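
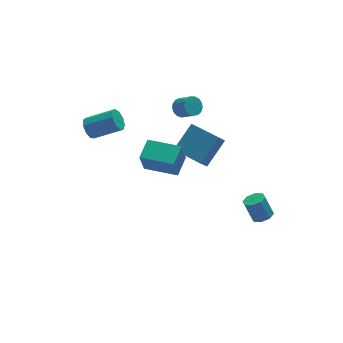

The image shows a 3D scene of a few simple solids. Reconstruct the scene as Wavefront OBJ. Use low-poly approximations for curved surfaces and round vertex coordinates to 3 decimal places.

v -4.267 3.245 2.032
v -3.882 3.655 1.65
v -2.467 3.085 2.467
v -2.853 2.675 2.848
v -4.015 3.877 2.037
v -2.601 3.306 2.853
v -4.267 3.803 2.421
v -2.852 3.233 3.237
v -4.519 3.468 2.623
v -3.104 2.898 3.439
v -4.653 3.029 2.549
v -3.238 2.459 3.365
v -4.606 2.691 2.232
v -3.192 2.121 3.049
v -4.402 2.612 1.822
v -2.987 2.042 2.639
v -4.134 2.83 1.51
v -2.719 2.259 2.327
v -3.928 3.242 1.442
v -2.514 2.671 2.259
v 2.582 -4.198 -0.627
v 3.146 -3.986 -0.53
v 2.801 -3.59 0.604
v 2.238 -3.802 0.507
v 2.867 -3.668 -0.726
v 2.522 -3.271 0.408
v 2.421 -3.66 -0.864
v 2.076 -3.264 0.27
v 2.07 -3.968 -0.864
v 1.725 -3.571 0.271
v 2.019 -4.41 -0.724
v 1.674 -4.014 0.41
v 2.298 -4.729 -0.528
v 1.953 -4.332 0.606
v 2.744 -4.736 -0.39
v 2.399 -4.34 0.744
v 3.095 -4.429 -0.391
v 2.75 -4.032 0.744
v 1.641 1.46 -1.521
v 1.182 1.203 -0.879
v 0.699 3.11 -1.533
v 0.24 2.852 -0.891
v 2.9 2.188 -0.329
v 2.441 1.93 0.313
v 1.958 3.837 -0.341
v 1.499 3.58 0.301
v -2.498 -0.496 1.504
v -2.833 -0.807 2.838
v -1.763 0.42 1.901
v -2.097 0.109 3.235
v -1.083 -1.669 1.585
v -1.417 -1.98 2.919
v -0.347 -0.753 1.982
v -0.682 -1.064 3.316
v 0.736 3.036 2.434
v 1.093 2.841 1.979
v 1.52 2.149 2.611
v 1.164 2.344 3.066
v 1.25 3.053 2.105
v 1.677 2.36 2.737
v 1.289 3.261 2.306
v 1.716 2.568 2.938
v 1.202 3.417 2.537
v 1.629 2.725 3.168
v 1.008 3.486 2.744
v 1.435 2.794 3.375
v 0.752 3.452 2.88
v 1.179 2.76 3.512
v 0.492 3.323 2.914
v 0.92 2.631 3.546
v 0.289 3.128 2.838
v 0.716 2.436 3.47
v 0.187 2.912 2.67
v 0.615 2.22 3.301
v 0.212 2.725 2.447
v 0.639 2.032 3.079
v 0.357 2.608 2.222
v 0.784 1.916 2.854
v 0.589 2.59 2.045
v 1.016 1.898 2.677
v 0.854 2.674 1.958
v 1.281 1.982 2.589
f 2 1 5
f 2 5 3
f 3 5 6
f 3 6 4
f 5 1 7
f 5 7 6
f 6 7 8
f 6 8 4
f 7 1 9
f 7 9 8
f 8 9 10
f 8 10 4
f 9 1 11
f 9 11 10
f 10 11 12
f 10 12 4
f 11 1 13
f 11 13 12
f 12 13 14
f 12 14 4
f 13 1 15
f 13 15 14
f 14 15 16
f 14 16 4
f 15 1 17
f 15 17 16
f 16 17 18
f 16 18 4
f 17 1 19
f 17 19 18
f 18 19 20
f 18 20 4
f 19 1 2
f 19 2 20
f 20 2 3
f 20 3 4
f 22 21 25
f 22 25 23
f 23 25 26
f 23 26 24
f 25 21 27
f 25 27 26
f 26 27 28
f 26 28 24
f 27 21 29
f 27 29 28
f 28 29 30
f 28 30 24
f 29 21 31
f 29 31 30
f 30 31 32
f 30 32 24
f 31 21 33
f 31 33 32
f 32 33 34
f 32 34 24
f 33 21 35
f 33 35 34
f 34 35 36
f 34 36 24
f 35 21 37
f 35 37 36
f 36 37 38
f 36 38 24
f 37 21 22
f 37 22 38
f 38 22 23
f 38 23 24
f 40 42 39
f 43 40 39
f 39 42 41
f 41 43 39
f 40 46 42
f 44 40 43
f 44 46 40
f 42 46 41
f 45 43 41
f 41 46 45
f 45 44 43
f 46 44 45
f 48 50 47
f 51 48 47
f 47 50 49
f 49 51 47
f 48 54 50
f 52 48 51
f 52 54 48
f 50 54 49
f 53 51 49
f 49 54 53
f 53 52 51
f 54 52 53
f 56 55 59
f 56 59 57
f 57 59 60
f 57 60 58
f 59 55 61
f 59 61 60
f 60 61 62
f 60 62 58
f 61 55 63
f 61 63 62
f 62 63 64
f 62 64 58
f 63 55 65
f 63 65 64
f 64 65 66
f 64 66 58
f 65 55 67
f 65 67 66
f 66 67 68
f 66 68 58
f 67 55 69
f 67 69 68
f 68 69 70
f 68 70 58
f 69 55 71
f 69 71 70
f 70 71 72
f 70 72 58
f 71 55 73
f 71 73 72
f 72 73 74
f 72 74 58
f 73 55 75
f 73 75 74
f 74 75 76
f 74 76 58
f 75 55 77
f 75 77 76
f 76 77 78
f 76 78 58
f 77 55 79
f 77 79 78
f 78 79 80
f 78 80 58
f 79 55 81
f 79 81 80
f 80 81 82
f 80 82 58
f 81 55 56
f 81 56 82
f 82 56 57
f 82 57 58



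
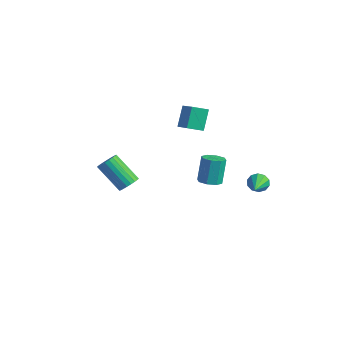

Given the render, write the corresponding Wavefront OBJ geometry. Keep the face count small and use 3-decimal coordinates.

v -4.192 2.953 -0.825
v -4.617 3.692 0.324
v -3.694 3.715 -1.13
v -4.119 4.453 0.018
v -2.781 2.387 0.062
v -3.206 3.125 1.21
v -2.283 3.148 -0.244
v -2.708 3.887 0.905
v 1.504 3.658 -2.617
v 1.933 3.793 -3.044
v 2.636 2.322 -1.903
v 1.999 4.012 -2.737
v 1.875 4.096 -2.384
v 1.61 4.013 -2.12
v 1.305 3.794 -2.046
v 1.076 3.523 -2.19
v 1.01 3.303 -2.497
v 1.133 3.219 -2.85
v 1.398 3.302 -3.114
v 1.704 3.521 -3.188
v -0.704 -3.36 -0.538
v -0.272 -3.571 -0.147
v -1.604 -3.93 1.13
v -2.036 -3.72 0.738
v -0.281 -3.32 -0.086
v -1.614 -3.68 1.19
v -0.364 -3.077 -0.104
v -1.697 -3.436 1.173
v -0.506 -2.882 -0.197
v -1.838 -3.242 1.08
v -0.681 -2.77 -0.349
v -2.014 -3.13 0.928
v -0.861 -2.761 -0.534
v -2.193 -3.12 0.743
v -1.013 -2.855 -0.719
v -2.346 -3.214 0.558
v -1.112 -3.036 -0.873
v -2.445 -3.395 0.403
v -1.141 -3.273 -0.97
v -2.473 -3.633 0.307
v -1.093 -3.526 -0.991
v -2.426 -3.885 0.285
v -0.979 -3.75 -0.935
v -2.311 -4.109 0.342
v -0.816 -3.906 -0.81
v -2.149 -4.266 0.467
v -0.635 -3.968 -0.638
v -1.967 -4.328 0.639
v -0.465 -3.925 -0.448
v -1.798 -4.285 0.828
v -0.337 -3.785 -0.275
v -1.669 -4.144 1.002
v -0.319 1.841 -2.656
v 0.248 2.214 -2.686
v -0.013 2.731 -1.194
v -0.581 2.359 -1.164
v -0.171 2.476 -2.85
v -0.432 2.993 -1.358
v -0.677 2.366 -2.9
v -0.938 2.883 -1.409
v -0.974 1.949 -2.807
v -1.235 2.466 -1.316
v -0.887 1.469 -2.626
v -1.148 1.986 -1.134
v -0.468 1.207 -2.462
v -0.729 1.724 -0.97
v 0.038 1.317 -2.411
v -0.223 1.834 -0.92
v 0.335 1.734 -2.504
v 0.074 2.251 -1.013
f 2 4 1
f 5 2 1
f 1 4 3
f 3 5 1
f 2 8 4
f 6 2 5
f 6 8 2
f 4 8 3
f 7 5 3
f 3 8 7
f 7 6 5
f 8 6 7
f 10 9 12
f 10 12 11
f 12 9 13
f 12 13 11
f 13 9 14
f 13 14 11
f 14 9 15
f 14 15 11
f 15 9 16
f 15 16 11
f 16 9 17
f 16 17 11
f 17 9 18
f 17 18 11
f 18 9 19
f 18 19 11
f 19 9 20
f 19 20 11
f 20 9 10
f 20 10 11
f 22 21 25
f 22 25 23
f 23 25 26
f 23 26 24
f 25 21 27
f 25 27 26
f 26 27 28
f 26 28 24
f 27 21 29
f 27 29 28
f 28 29 30
f 28 30 24
f 29 21 31
f 29 31 30
f 30 31 32
f 30 32 24
f 31 21 33
f 31 33 32
f 32 33 34
f 32 34 24
f 33 21 35
f 33 35 34
f 34 35 36
f 34 36 24
f 35 21 37
f 35 37 36
f 36 37 38
f 36 38 24
f 37 21 39
f 37 39 38
f 38 39 40
f 38 40 24
f 39 21 41
f 39 41 40
f 40 41 42
f 40 42 24
f 41 21 43
f 41 43 42
f 42 43 44
f 42 44 24
f 43 21 45
f 43 45 44
f 44 45 46
f 44 46 24
f 45 21 47
f 45 47 46
f 46 47 48
f 46 48 24
f 47 21 49
f 47 49 48
f 48 49 50
f 48 50 24
f 49 21 51
f 49 51 50
f 50 51 52
f 50 52 24
f 51 21 22
f 51 22 52
f 52 22 23
f 52 23 24
f 54 53 57
f 54 57 55
f 55 57 58
f 55 58 56
f 57 53 59
f 57 59 58
f 58 59 60
f 58 60 56
f 59 53 61
f 59 61 60
f 60 61 62
f 60 62 56
f 61 53 63
f 61 63 62
f 62 63 64
f 62 64 56
f 63 53 65
f 63 65 64
f 64 65 66
f 64 66 56
f 65 53 67
f 65 67 66
f 66 67 68
f 66 68 56
f 67 53 69
f 67 69 68
f 68 69 70
f 68 70 56
f 69 53 54
f 69 54 70
f 70 54 55
f 70 55 56



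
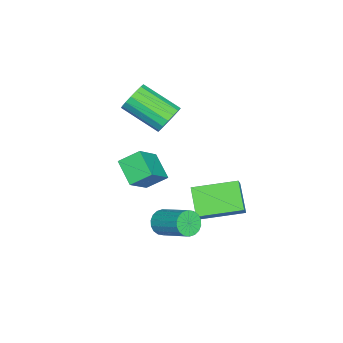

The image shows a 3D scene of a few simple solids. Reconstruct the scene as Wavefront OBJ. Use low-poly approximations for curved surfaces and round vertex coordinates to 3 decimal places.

v -3.238 -2.716 -2.585
v -1.893 -2.996 -1.391
v -3.66 -1.78 -1.89
v -2.315 -2.06 -0.696
v -2.365 -1.76 -3.344
v -1.02 -2.04 -2.15
v -2.787 -0.824 -2.649
v -1.442 -1.104 -1.455
v 0.584 1.938 -2.111
v -0.504 1.264 -1.118
v -0.258 3.896 -1.705
v -1.346 3.223 -0.712
v 1.146 2.037 -1.428
v 0.058 1.364 -0.435
v 0.304 3.996 -1.022
v -0.784 3.322 -0.029
v -1.737 -0.342 2.454
v -1.078 -0.154 2.923
v -1.264 -2.031 3.934
v -1.923 -2.218 3.466
v -1.386 -0.012 3.13
v -1.572 -1.889 4.142
v -1.774 0.055 3.183
v -1.96 -1.822 4.194
v -2.154 0.031 3.068
v -2.339 -1.846 4.08
v -2.438 -0.079 2.813
v -2.624 -1.955 3.825
v -2.562 -0.248 2.476
v -2.747 -2.125 3.487
v -2.496 -0.439 2.134
v -2.682 -2.316 3.145
v -2.257 -0.608 1.865
v -2.443 -2.485 2.876
v -1.899 -0.715 1.731
v -2.085 -2.592 2.743
v -1.504 -0.737 1.763
v -1.69 -2.614 2.775
v -1.162 -0.669 1.953
v -1.348 -2.545 2.965
v -0.952 -0.525 2.258
v -1.138 -2.402 3.27
v -0.921 -0.339 2.608
v -1.107 -2.216 3.62
v 1.635 0.64 -1.85
v 2.208 0.633 -2.235
v 2.857 2.113 -1.294
v 2.285 2.12 -0.91
v 2.021 0.817 -2.395
v 2.67 2.297 -1.454
v 1.757 0.965 -2.446
v 2.407 2.445 -1.506
v 1.47 1.05 -2.38
v 2.119 2.53 -1.44
v 1.215 1.053 -2.209
v 1.864 2.533 -1.269
v 1.043 0.974 -1.967
v 1.692 2.454 -1.026
v 0.989 0.829 -1.702
v 1.638 2.309 -0.761
v 1.063 0.647 -1.466
v 1.712 2.127 -0.525
v 1.25 0.463 -1.306
v 1.899 1.943 -0.365
v 1.513 0.315 -1.254
v 2.163 1.795 -0.314
v 1.801 0.23 -1.32
v 2.45 1.71 -0.38
v 2.056 0.227 -1.491
v 2.705 1.707 -0.551
v 2.228 0.306 -1.734
v 2.877 1.786 -0.793
v 2.282 0.451 -1.999
v 2.931 1.931 -1.058
f 2 4 1
f 5 2 1
f 1 4 3
f 3 5 1
f 2 8 4
f 6 2 5
f 6 8 2
f 4 8 3
f 7 5 3
f 3 8 7
f 7 6 5
f 8 6 7
f 10 12 9
f 13 10 9
f 9 12 11
f 11 13 9
f 10 16 12
f 14 10 13
f 14 16 10
f 12 16 11
f 15 13 11
f 11 16 15
f 15 14 13
f 16 14 15
f 18 17 21
f 18 21 19
f 19 21 22
f 19 22 20
f 21 17 23
f 21 23 22
f 22 23 24
f 22 24 20
f 23 17 25
f 23 25 24
f 24 25 26
f 24 26 20
f 25 17 27
f 25 27 26
f 26 27 28
f 26 28 20
f 27 17 29
f 27 29 28
f 28 29 30
f 28 30 20
f 29 17 31
f 29 31 30
f 30 31 32
f 30 32 20
f 31 17 33
f 31 33 32
f 32 33 34
f 32 34 20
f 33 17 35
f 33 35 34
f 34 35 36
f 34 36 20
f 35 17 37
f 35 37 36
f 36 37 38
f 36 38 20
f 37 17 39
f 37 39 38
f 38 39 40
f 38 40 20
f 39 17 41
f 39 41 40
f 40 41 42
f 40 42 20
f 41 17 43
f 41 43 42
f 42 43 44
f 42 44 20
f 43 17 18
f 43 18 44
f 44 18 19
f 44 19 20
f 46 45 49
f 46 49 47
f 47 49 50
f 47 50 48
f 49 45 51
f 49 51 50
f 50 51 52
f 50 52 48
f 51 45 53
f 51 53 52
f 52 53 54
f 52 54 48
f 53 45 55
f 53 55 54
f 54 55 56
f 54 56 48
f 55 45 57
f 55 57 56
f 56 57 58
f 56 58 48
f 57 45 59
f 57 59 58
f 58 59 60
f 58 60 48
f 59 45 61
f 59 61 60
f 60 61 62
f 60 62 48
f 61 45 63
f 61 63 62
f 62 63 64
f 62 64 48
f 63 45 65
f 63 65 64
f 64 65 66
f 64 66 48
f 65 45 67
f 65 67 66
f 66 67 68
f 66 68 48
f 67 45 69
f 67 69 68
f 68 69 70
f 68 70 48
f 69 45 71
f 69 71 70
f 70 71 72
f 70 72 48
f 71 45 73
f 71 73 72
f 72 73 74
f 72 74 48
f 73 45 46
f 73 46 74
f 74 46 47
f 74 47 48



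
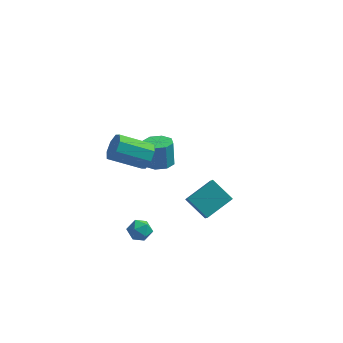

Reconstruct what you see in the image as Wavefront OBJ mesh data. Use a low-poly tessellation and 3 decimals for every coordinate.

v -0.43 -0.218 3.041
v -0.19 0.13 3.685
v -1.769 -0.253 4.482
v -2.01 -0.602 3.839
v -0.465 0.5 3.317
v -2.044 0.116 4.115
v -0.72 0.449 2.788
v -2.299 0.065 3.586
v -0.805 0.007 2.408
v -2.384 -0.376 3.205
v -0.671 -0.567 2.398
v -2.25 -0.95 3.195
v -0.396 -0.936 2.765
v -1.975 -1.32 3.563
v -0.141 -0.885 3.294
v -1.72 -1.269 4.092
v -0.056 -0.444 3.675
v -1.635 -0.827 4.472
v -0.664 3.479 -0.739
v -0.141 2.909 -0.582
v -0.253 3.19 0.816
v -0.776 3.761 0.659
v 0.122 3.446 -0.669
v 0.01 3.727 0.729
v -0.075 4.003 -0.797
v -0.187 4.284 0.601
v -0.617 4.253 -0.891
v -0.73 4.534 0.507
v -1.187 4.05 -0.896
v -1.299 4.331 0.502
v -1.45 3.513 -0.809
v -1.562 3.794 0.589
v -1.253 2.956 -0.681
v -1.365 3.237 0.717
v -0.71 2.706 -0.587
v -0.823 2.987 0.811
v 1.646 -1.686 1.464
v 1.902 -2.519 2.332
v 2.647 -0.679 2.134
v 2.903 -1.512 3.002
v 2.677 -2.188 0.678
v 2.933 -3.021 1.546
v 3.678 -1.181 1.348
v 3.934 -2.014 2.216
v -0.063 -2.367 0.119
v 0.335 -2.811 -0.169
v -0.895 -3.029 -0.011
v -0.497 -3.473 -0.299
v -0.437 -3.345 0.348
v 0.077 -2.936 0.429
v -0.637 -2.904 -0.609
v -0.123 -2.495 -0.528
v -0.02 -3.143 -0.619
v 0.104 -3.415 -0.028
v -0.664 -2.425 -0.152
v -0.54 -2.697 0.439
f 2 1 5
f 2 5 3
f 3 5 6
f 3 6 4
f 5 1 7
f 5 7 6
f 6 7 8
f 6 8 4
f 7 1 9
f 7 9 8
f 8 9 10
f 8 10 4
f 9 1 11
f 9 11 10
f 10 11 12
f 10 12 4
f 11 1 13
f 11 13 12
f 12 13 14
f 12 14 4
f 13 1 15
f 13 15 14
f 14 15 16
f 14 16 4
f 15 1 17
f 15 17 16
f 16 17 18
f 16 18 4
f 17 1 2
f 17 2 18
f 18 2 3
f 18 3 4
f 20 19 23
f 20 23 21
f 21 23 24
f 21 24 22
f 23 19 25
f 23 25 24
f 24 25 26
f 24 26 22
f 25 19 27
f 25 27 26
f 26 27 28
f 26 28 22
f 27 19 29
f 27 29 28
f 28 29 30
f 28 30 22
f 29 19 31
f 29 31 30
f 30 31 32
f 30 32 22
f 31 19 33
f 31 33 32
f 32 33 34
f 32 34 22
f 33 19 35
f 33 35 34
f 34 35 36
f 34 36 22
f 35 19 20
f 35 20 36
f 36 20 21
f 36 21 22
f 38 40 37
f 41 38 37
f 37 40 39
f 39 41 37
f 38 44 40
f 42 38 41
f 42 44 38
f 40 44 39
f 43 41 39
f 39 44 43
f 43 42 41
f 44 42 43
f 45 56 50
f 45 50 46
f 45 46 52
f 45 52 55
f 45 55 56
f 46 50 54
f 50 56 49
f 56 55 47
f 55 52 51
f 52 46 53
f 48 54 49
f 48 49 47
f 48 47 51
f 48 51 53
f 48 53 54
f 49 54 50
f 47 49 56
f 51 47 55
f 53 51 52
f 54 53 46



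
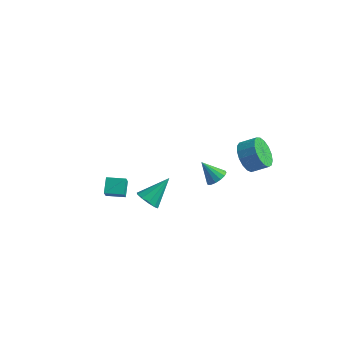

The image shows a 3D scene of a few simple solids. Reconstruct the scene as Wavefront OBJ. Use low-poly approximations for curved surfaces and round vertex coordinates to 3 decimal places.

v -3.879 0.239 -4.137
v -3.758 -0.19 -3.449
v -4.126 1.024 -3.605
v -4.005 0.595 -2.917
v -2.875 0.545 -4.123
v -2.754 0.116 -3.435
v -3.122 1.33 -3.591
v -3.001 0.901 -2.903
v 2.949 2.615 -0.201
v 3.469 2.055 -0.73
v 4.291 2.324 -0.209
v 3.771 2.885 0.321
v 3.478 2.444 -0.946
v 4.3 2.714 -0.425
v 3.366 2.872 -0.991
v 4.188 3.142 -0.47
v 3.158 3.242 -0.855
v 3.98 3.512 -0.334
v 2.903 3.468 -0.569
v 3.725 3.738 -0.048
v 2.658 3.498 -0.199
v 3.48 3.768 0.323
v 2.48 3.327 0.171
v 3.302 3.596 0.693
v 2.409 2.992 0.456
v 3.231 3.262 0.977
v 2.462 2.571 0.59
v 3.284 2.841 1.112
v 2.627 2.16 0.544
v 3.449 2.43 1.065
v 2.865 1.853 0.326
v 3.687 2.123 0.847
v 3.123 1.721 -0.012
v 3.945 1.991 0.509
v 3.341 1.794 -0.393
v 4.163 2.064 0.128
v 3.481 -2.56 3.074
v 3.91 -2.614 3.461
v 2.679 -2.54 3.966
v 3.876 -2.318 3.423
v 3.736 -2.087 3.292
v 3.527 -1.983 3.102
v 3.307 -2.033 2.905
v 3.133 -2.225 2.753
v 3.052 -2.507 2.687
v 3.087 -2.803 2.725
v 3.227 -3.033 2.856
v 3.435 -3.138 3.045
v 3.655 -3.087 3.243
v 3.829 -2.895 3.395
v -0.704 -1.444 -1.605
v -0.066 -1.578 -1.859
v -0.036 -0.256 -0.555
v -0.243 -1.266 -2.1
v -0.596 -1.021 -2.152
v -0.991 -0.938 -1.995
v -1.276 -1.048 -1.688
v -1.343 -1.309 -1.35
v -1.166 -1.622 -1.109
v -0.813 -1.866 -1.057
v -0.418 -1.95 -1.214
v -0.133 -1.84 -1.521
f 2 4 1
f 5 2 1
f 1 4 3
f 3 5 1
f 2 8 4
f 6 2 5
f 6 8 2
f 4 8 3
f 7 5 3
f 3 8 7
f 7 6 5
f 8 6 7
f 10 9 13
f 10 13 11
f 11 13 14
f 11 14 12
f 13 9 15
f 13 15 14
f 14 15 16
f 14 16 12
f 15 9 17
f 15 17 16
f 16 17 18
f 16 18 12
f 17 9 19
f 17 19 18
f 18 19 20
f 18 20 12
f 19 9 21
f 19 21 20
f 20 21 22
f 20 22 12
f 21 9 23
f 21 23 22
f 22 23 24
f 22 24 12
f 23 9 25
f 23 25 24
f 24 25 26
f 24 26 12
f 25 9 27
f 25 27 26
f 26 27 28
f 26 28 12
f 27 9 29
f 27 29 28
f 28 29 30
f 28 30 12
f 29 9 31
f 29 31 30
f 30 31 32
f 30 32 12
f 31 9 33
f 31 33 32
f 32 33 34
f 32 34 12
f 33 9 35
f 33 35 34
f 34 35 36
f 34 36 12
f 35 9 10
f 35 10 36
f 36 10 11
f 36 11 12
f 38 37 40
f 38 40 39
f 40 37 41
f 40 41 39
f 41 37 42
f 41 42 39
f 42 37 43
f 42 43 39
f 43 37 44
f 43 44 39
f 44 37 45
f 44 45 39
f 45 37 46
f 45 46 39
f 46 37 47
f 46 47 39
f 47 37 48
f 47 48 39
f 48 37 49
f 48 49 39
f 49 37 50
f 49 50 39
f 50 37 38
f 50 38 39
f 52 51 54
f 52 54 53
f 54 51 55
f 54 55 53
f 55 51 56
f 55 56 53
f 56 51 57
f 56 57 53
f 57 51 58
f 57 58 53
f 58 51 59
f 58 59 53
f 59 51 60
f 59 60 53
f 60 51 61
f 60 61 53
f 61 51 62
f 61 62 53
f 62 51 52
f 62 52 53



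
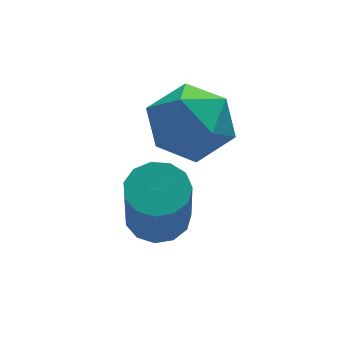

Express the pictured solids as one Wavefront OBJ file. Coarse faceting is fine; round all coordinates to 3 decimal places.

v -2.259 1.82 -1.281
v -1.811 2.365 -0.972
v -2.053 1.485 0.93
v -2.501 0.94 0.621
v -2.218 2.516 -0.954
v -2.46 1.636 0.948
v -2.637 2.446 -1.04
v -2.879 1.566 0.863
v -2.937 2.177 -1.202
v -3.179 1.297 0.7
v -3.021 1.795 -1.39
v -3.263 0.915 0.513
v -2.863 1.421 -1.543
v -3.105 0.541 0.36
v -2.514 1.173 -1.613
v -2.756 0.293 0.29
v -2.083 1.131 -1.577
v -2.326 0.251 0.325
v -1.709 1.308 -1.448
v -1.951 0.428 0.454
v -1.509 1.647 -1.266
v -1.751 0.767 0.637
v -1.547 2.041 -1.088
v -1.789 1.161 0.814
v -1.42 3.701 0.74
v -0.346 3.349 0.989
v -2.094 2.051 1.311
v -1.02 1.699 1.56
v -1.519 2.528 2.195
v -1.102 3.547 1.841
v -1.338 1.853 0.459
v -0.921 2.872 0.105
v -0.296 2.206 0.815
v -0.408 2.624 1.888
v -2.032 2.776 0.412
v -2.144 3.194 1.485
f 2 1 5
f 2 5 3
f 3 5 6
f 3 6 4
f 5 1 7
f 5 7 6
f 6 7 8
f 6 8 4
f 7 1 9
f 7 9 8
f 8 9 10
f 8 10 4
f 9 1 11
f 9 11 10
f 10 11 12
f 10 12 4
f 11 1 13
f 11 13 12
f 12 13 14
f 12 14 4
f 13 1 15
f 13 15 14
f 14 15 16
f 14 16 4
f 15 1 17
f 15 17 16
f 16 17 18
f 16 18 4
f 17 1 19
f 17 19 18
f 18 19 20
f 18 20 4
f 19 1 21
f 19 21 20
f 20 21 22
f 20 22 4
f 21 1 23
f 21 23 22
f 22 23 24
f 22 24 4
f 23 1 2
f 23 2 24
f 24 2 3
f 24 3 4
f 25 36 30
f 25 30 26
f 25 26 32
f 25 32 35
f 25 35 36
f 26 30 34
f 30 36 29
f 36 35 27
f 35 32 31
f 32 26 33
f 28 34 29
f 28 29 27
f 28 27 31
f 28 31 33
f 28 33 34
f 29 34 30
f 27 29 36
f 31 27 35
f 33 31 32
f 34 33 26



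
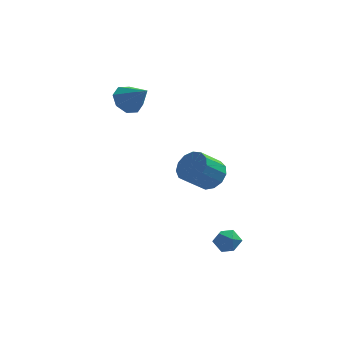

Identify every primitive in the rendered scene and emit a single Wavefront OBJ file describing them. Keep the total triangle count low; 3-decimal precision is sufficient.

v 3.504 -3.406 -3.109
v 3.934 -3.673 -3.629
v 2.566 -3.587 -3.791
v 2.996 -3.854 -4.311
v 2.899 -4.224 -3.694
v 3.479 -4.112 -3.273
v 3.021 -3.148 -4.147
v 3.601 -3.036 -3.726
v 3.635 -3.514 -4.271
v 3.56 -4.179 -3.991
v 2.94 -3.081 -3.429
v 2.865 -3.746 -3.149
v -1.714 2.378 2.191
v -1.229 2.069 1.511
v -0.726 1.642 3.229
v -1.011 2.675 1.733
v -1.204 3.107 2.223
v -1.696 3.111 2.694
v -2.198 2.686 2.871
v -2.416 2.08 2.649
v -2.223 1.649 2.159
v -1.731 1.644 1.688
v 2.473 -3.281 0.458
v 3.162 -3.719 0.785
v 2.297 -4.377 1.729
v 1.607 -3.939 1.402
v 3.127 -3.299 1.046
v 2.261 -3.957 1.99
v 2.885 -2.873 1.12
v 2.019 -3.531 2.064
v 2.511 -2.577 0.984
v 1.645 -3.235 1.928
v 2.125 -2.504 0.681
v 1.259 -3.162 1.625
v 1.85 -2.678 0.307
v 0.984 -3.336 1.251
v 1.773 -3.043 -0.019
v 0.907 -3.701 0.925
v 1.918 -3.484 -0.193
v 1.052 -4.142 0.75
v 2.239 -3.861 -0.161
v 1.373 -4.519 0.783
v 2.634 -4.053 0.068
v 1.768 -4.711 1.012
v 2.979 -4 0.421
v 2.113 -4.658 1.364
f 1 12 6
f 1 6 2
f 1 2 8
f 1 8 11
f 1 11 12
f 2 6 10
f 6 12 5
f 12 11 3
f 11 8 7
f 8 2 9
f 4 10 5
f 4 5 3
f 4 3 7
f 4 7 9
f 4 9 10
f 5 10 6
f 3 5 12
f 7 3 11
f 9 7 8
f 10 9 2
f 14 13 16
f 14 16 15
f 16 13 17
f 16 17 15
f 17 13 18
f 17 18 15
f 18 13 19
f 18 19 15
f 19 13 20
f 19 20 15
f 20 13 21
f 20 21 15
f 21 13 22
f 21 22 15
f 22 13 14
f 22 14 15
f 24 23 27
f 24 27 25
f 25 27 28
f 25 28 26
f 27 23 29
f 27 29 28
f 28 29 30
f 28 30 26
f 29 23 31
f 29 31 30
f 30 31 32
f 30 32 26
f 31 23 33
f 31 33 32
f 32 33 34
f 32 34 26
f 33 23 35
f 33 35 34
f 34 35 36
f 34 36 26
f 35 23 37
f 35 37 36
f 36 37 38
f 36 38 26
f 37 23 39
f 37 39 38
f 38 39 40
f 38 40 26
f 39 23 41
f 39 41 40
f 40 41 42
f 40 42 26
f 41 23 43
f 41 43 42
f 42 43 44
f 42 44 26
f 43 23 45
f 43 45 44
f 44 45 46
f 44 46 26
f 45 23 24
f 45 24 46
f 46 24 25
f 46 25 26



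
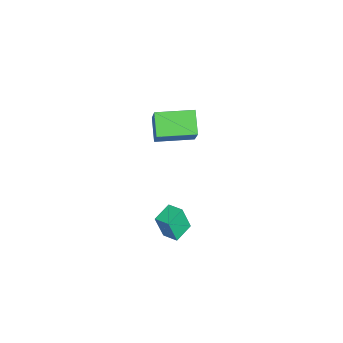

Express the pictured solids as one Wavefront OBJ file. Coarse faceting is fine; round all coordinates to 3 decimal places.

v 3.229 -1.034 0.379
v 3.305 -1.43 1.772
v 3.768 -0.42 0.524
v 3.844 -0.816 1.917
v 4.056 -1.704 0.143
v 4.132 -2.1 1.536
v 4.595 -1.09 0.288
v 4.671 -1.486 1.681
v -3.194 -2.051 2.251
v -1.859 -1.96 3.933
v -3.33 -0.056 2.251
v -1.995 0.035 3.933
v -2.085 -1.975 1.367
v -0.75 -1.884 3.049
v -2.221 0.02 1.367
v -0.886 0.111 3.049
f 2 4 1
f 5 2 1
f 1 4 3
f 3 5 1
f 2 8 4
f 6 2 5
f 6 8 2
f 4 8 3
f 7 5 3
f 3 8 7
f 7 6 5
f 8 6 7
f 10 12 9
f 13 10 9
f 9 12 11
f 11 13 9
f 10 16 12
f 14 10 13
f 14 16 10
f 12 16 11
f 15 13 11
f 11 16 15
f 15 14 13
f 16 14 15



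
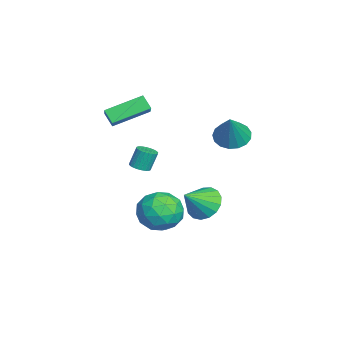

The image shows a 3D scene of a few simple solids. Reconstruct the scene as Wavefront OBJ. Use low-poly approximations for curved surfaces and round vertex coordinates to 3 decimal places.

v 2.489 -0.379 -1.504
v 3.661 -0.359 -1.169
v 2.839 -1.961 -2.631
v 4.011 -1.941 -2.296
v 3.149 -2.239 -1.485
v 2.933 -1.261 -0.789
v 3.567 -1.059 -3.011
v 3.351 -0.081 -2.315
v 4.327 -0.779 -2.1
v 4.07 -1.508 -1.157
v 2.43 -0.812 -2.643
v 2.173 -1.541 -1.7
v 3.044 -0.23 -1.238
v 3.456 -2.09 -2.562
v 2.949 -2.265 -2.086
v 3.638 -2.253 -1.889
v 2.617 -0.76 -1.014
v 3.306 -0.749 -0.817
v 3.005 -1.853 -1.003
v 3.194 -1.571 -2.983
v 3.883 -1.56 -2.786
v 2.862 -0.067 -1.911
v 3.551 -0.055 -1.714
v 3.495 -0.467 -2.797
v 4.125 -0.466 -1.588
v 4.331 -1.395 -2.25
v 4.069 -0.877 -2.671
v 3.942 -0.302 -2.261
v 3.973 -0.894 -1.033
v 4.179 -1.824 -1.696
v 3.673 -1.999 -1.219
v 3.546 -1.424 -0.81
v 4.365 -1.141 -1.581
v 2.321 -0.496 -2.104
v 2.527 -1.426 -2.767
v 2.954 -0.896 -2.99
v 2.827 -0.321 -2.581
v 2.169 -0.925 -1.55
v 2.375 -1.854 -2.212
v 2.558 -2.018 -1.539
v 2.431 -1.443 -1.129
v 2.135 -1.179 -2.219
v -1.616 -3.982 2.392
v -2.214 -2.116 3.145
v -3.1 -4.07 1.43
v -3.698 -2.203 2.184
v -1.202 -3.577 1.716
v -1.8 -1.71 2.47
v -2.686 -3.664 0.755
v -3.284 -1.798 1.508
v 3.829 -2.061 1.391
v 4.243 -2.344 1.561
v 4.066 -2.002 2.559
v 3.651 -1.719 2.389
v 4.333 -2.163 1.515
v 4.156 -1.822 2.514
v 4.347 -1.967 1.451
v 4.17 -1.626 2.449
v 4.281 -1.786 1.377
v 4.104 -1.444 2.375
v 4.147 -1.646 1.305
v 3.97 -1.304 2.304
v 3.964 -1.569 1.247
v 3.787 -1.228 2.245
v 3.761 -1.567 1.21
v 3.583 -1.226 2.208
v 3.567 -1.64 1.201
v 3.39 -1.299 2.199
v 3.414 -1.778 1.221
v 3.237 -1.436 2.219
v 3.324 -1.958 1.266
v 3.147 -1.617 2.265
v 3.31 -2.154 1.331
v 3.133 -1.813 2.329
v 3.376 -2.336 1.405
v 3.199 -1.994 2.403
v 3.51 -2.476 1.476
v 3.333 -2.134 2.475
v 3.693 -2.552 1.535
v 3.516 -2.211 2.533
v 3.897 -2.554 1.572
v 3.719 -2.213 2.57
v 4.09 -2.481 1.581
v 3.913 -2.14 2.579
v -0.181 0.895 -3.303
v 0.556 0.745 -4.036
v 0.681 -0.075 -2.237
v 0.712 1.155 -3.79
v 0.663 1.505 -3.432
v 0.421 1.715 -3.045
v 0.041 1.737 -2.717
v -0.39 1.567 -2.524
v -0.774 1.242 -2.509
v -1.021 0.838 -2.676
v -1.077 0.447 -2.986
v -0.927 0.158 -3.37
v -0.606 0.039 -3.738
v -0.189 0.115 -4.006
v 0.231 0.37 -4.114
v -0.607 2.225 1.228
v 0.002 1.658 0.77
v 0.507 2.095 2.872
v 0.164 2.076 0.694
v 0.149 2.528 0.74
v -0.039 2.911 0.897
v -0.358 3.136 1.131
v -0.733 3.153 1.387
v -1.08 2.957 1.606
v -1.318 2.593 1.739
v -1.394 2.145 1.755
v -1.289 1.715 1.65
v -1.028 1.402 1.448
v -0.671 1.278 1.196
v -0.299 1.37 0.952
f 1 38 17
f 38 12 41
f 17 41 6
f 38 41 17
f 1 17 13
f 17 6 18
f 13 18 2
f 17 18 13
f 1 13 22
f 13 2 23
f 22 23 8
f 13 23 22
f 1 22 34
f 22 8 37
f 34 37 11
f 22 37 34
f 1 34 38
f 34 11 42
f 38 42 12
f 34 42 38
f 2 18 29
f 18 6 32
f 29 32 10
f 18 32 29
f 6 41 19
f 41 12 40
f 19 40 5
f 41 40 19
f 12 42 39
f 42 11 35
f 39 35 3
f 42 35 39
f 11 37 36
f 37 8 24
f 36 24 7
f 37 24 36
f 8 23 28
f 23 2 25
f 28 25 9
f 23 25 28
f 4 30 16
f 30 10 31
f 16 31 5
f 30 31 16
f 4 16 14
f 16 5 15
f 14 15 3
f 16 15 14
f 4 14 21
f 14 3 20
f 21 20 7
f 14 20 21
f 4 21 26
f 21 7 27
f 26 27 9
f 21 27 26
f 4 26 30
f 26 9 33
f 30 33 10
f 26 33 30
f 5 31 19
f 31 10 32
f 19 32 6
f 31 32 19
f 3 15 39
f 15 5 40
f 39 40 12
f 15 40 39
f 7 20 36
f 20 3 35
f 36 35 11
f 20 35 36
f 9 27 28
f 27 7 24
f 28 24 8
f 27 24 28
f 10 33 29
f 33 9 25
f 29 25 2
f 33 25 29
f 44 46 43
f 47 44 43
f 43 46 45
f 45 47 43
f 44 50 46
f 48 44 47
f 48 50 44
f 46 50 45
f 49 47 45
f 45 50 49
f 49 48 47
f 50 48 49
f 52 51 55
f 52 55 53
f 53 55 56
f 53 56 54
f 55 51 57
f 55 57 56
f 56 57 58
f 56 58 54
f 57 51 59
f 57 59 58
f 58 59 60
f 58 60 54
f 59 51 61
f 59 61 60
f 60 61 62
f 60 62 54
f 61 51 63
f 61 63 62
f 62 63 64
f 62 64 54
f 63 51 65
f 63 65 64
f 64 65 66
f 64 66 54
f 65 51 67
f 65 67 66
f 66 67 68
f 66 68 54
f 67 51 69
f 67 69 68
f 68 69 70
f 68 70 54
f 69 51 71
f 69 71 70
f 70 71 72
f 70 72 54
f 71 51 73
f 71 73 72
f 72 73 74
f 72 74 54
f 73 51 75
f 73 75 74
f 74 75 76
f 74 76 54
f 75 51 77
f 75 77 76
f 76 77 78
f 76 78 54
f 77 51 79
f 77 79 78
f 78 79 80
f 78 80 54
f 79 51 81
f 79 81 80
f 80 81 82
f 80 82 54
f 81 51 83
f 81 83 82
f 82 83 84
f 82 84 54
f 83 51 52
f 83 52 84
f 84 52 53
f 84 53 54
f 86 85 88
f 86 88 87
f 88 85 89
f 88 89 87
f 89 85 90
f 89 90 87
f 90 85 91
f 90 91 87
f 91 85 92
f 91 92 87
f 92 85 93
f 92 93 87
f 93 85 94
f 93 94 87
f 94 85 95
f 94 95 87
f 95 85 96
f 95 96 87
f 96 85 97
f 96 97 87
f 97 85 98
f 97 98 87
f 98 85 99
f 98 99 87
f 99 85 86
f 99 86 87
f 101 100 103
f 101 103 102
f 103 100 104
f 103 104 102
f 104 100 105
f 104 105 102
f 105 100 106
f 105 106 102
f 106 100 107
f 106 107 102
f 107 100 108
f 107 108 102
f 108 100 109
f 108 109 102
f 109 100 110
f 109 110 102
f 110 100 111
f 110 111 102
f 111 100 112
f 111 112 102
f 112 100 113
f 112 113 102
f 113 100 114
f 113 114 102
f 114 100 101
f 114 101 102



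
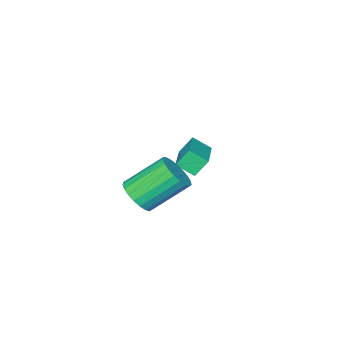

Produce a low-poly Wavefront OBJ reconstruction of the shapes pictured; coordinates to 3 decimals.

v -4.89 -0.973 -2.132
v -4.509 -1.602 -1.648
v -3.468 0.246 -1.667
v -3.086 -0.383 -1.184
v -4.434 -1.237 -2.836
v -4.052 -1.866 -2.353
v -3.011 -0.018 -2.372
v -2.63 -0.647 -1.888
v 0.562 0.653 -1.469
v 1.042 1.28 -1.447
v -0.103 2.115 -0.289
v -0.582 1.487 -0.311
v 0.843 1.355 -1.698
v -0.302 2.189 -0.539
v 0.596 1.308 -1.909
v -0.549 2.143 -0.75
v 0.343 1.149 -2.044
v -0.802 1.983 -0.885
v 0.127 0.903 -2.079
v -1.017 1.737 -0.921
v -0.013 0.614 -2.01
v -1.157 1.449 -0.851
v -0.053 0.332 -1.846
v -1.198 1.166 -0.688
v 0.013 0.105 -1.618
v -1.132 0.94 -0.459
v 0.174 -0.027 -1.364
v -0.971 0.808 -0.205
v 0.402 -0.041 -1.128
v -0.743 0.793 0.031
v 0.658 0.064 -0.951
v -0.487 0.899 0.207
v 0.897 0.271 -0.864
v -0.248 1.106 0.295
v 1.079 0.545 -0.881
v -0.066 1.379 0.277
v 1.171 0.837 -1
v 0.026 1.671 0.158
v 1.158 1.097 -1.2
v 0.013 1.931 -0.042
f 2 4 1
f 5 2 1
f 1 4 3
f 3 5 1
f 2 8 4
f 6 2 5
f 6 8 2
f 4 8 3
f 7 5 3
f 3 8 7
f 7 6 5
f 8 6 7
f 10 9 13
f 10 13 11
f 11 13 14
f 11 14 12
f 13 9 15
f 13 15 14
f 14 15 16
f 14 16 12
f 15 9 17
f 15 17 16
f 16 17 18
f 16 18 12
f 17 9 19
f 17 19 18
f 18 19 20
f 18 20 12
f 19 9 21
f 19 21 20
f 20 21 22
f 20 22 12
f 21 9 23
f 21 23 22
f 22 23 24
f 22 24 12
f 23 9 25
f 23 25 24
f 24 25 26
f 24 26 12
f 25 9 27
f 25 27 26
f 26 27 28
f 26 28 12
f 27 9 29
f 27 29 28
f 28 29 30
f 28 30 12
f 29 9 31
f 29 31 30
f 30 31 32
f 30 32 12
f 31 9 33
f 31 33 32
f 32 33 34
f 32 34 12
f 33 9 35
f 33 35 34
f 34 35 36
f 34 36 12
f 35 9 37
f 35 37 36
f 36 37 38
f 36 38 12
f 37 9 39
f 37 39 38
f 38 39 40
f 38 40 12
f 39 9 10
f 39 10 40
f 40 10 11
f 40 11 12



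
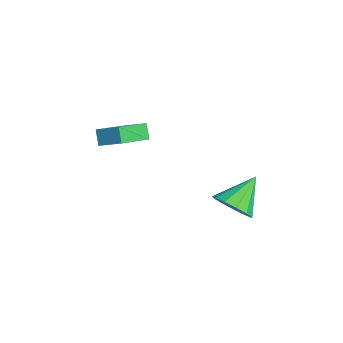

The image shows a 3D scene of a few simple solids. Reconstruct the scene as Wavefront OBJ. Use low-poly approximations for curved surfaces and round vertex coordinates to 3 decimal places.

v -3.698 -1.15 -1.644
v -4.175 -1.184 -0.953
v -2.913 -0.308 -1.06
v -3.39 -0.343 -0.37
v -2.71 -2.497 -1.03
v -3.187 -2.532 -0.34
v -1.925 -1.656 -0.447
v -2.402 -1.69 0.244
v 1.854 2.208 -2.202
v 2.522 2.879 -2.413
v 1.066 3.352 -1.058
v 2.113 2.951 -2.768
v 1.621 2.788 -2.943
v 1.204 2.44 -2.883
v 0.993 2.018 -2.606
v 1.056 1.657 -2.201
v 1.372 1.47 -1.796
v 1.841 1.518 -1.52
v 2.314 1.784 -1.46
v 2.642 2.185 -1.636
v 2.719 2.593 -1.991
f 2 4 1
f 5 2 1
f 1 4 3
f 3 5 1
f 2 8 4
f 6 2 5
f 6 8 2
f 4 8 3
f 7 5 3
f 3 8 7
f 7 6 5
f 8 6 7
f 10 9 12
f 10 12 11
f 12 9 13
f 12 13 11
f 13 9 14
f 13 14 11
f 14 9 15
f 14 15 11
f 15 9 16
f 15 16 11
f 16 9 17
f 16 17 11
f 17 9 18
f 17 18 11
f 18 9 19
f 18 19 11
f 19 9 20
f 19 20 11
f 20 9 21
f 20 21 11
f 21 9 10
f 21 10 11



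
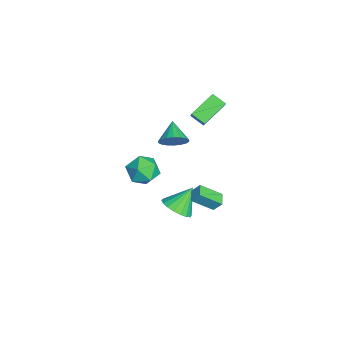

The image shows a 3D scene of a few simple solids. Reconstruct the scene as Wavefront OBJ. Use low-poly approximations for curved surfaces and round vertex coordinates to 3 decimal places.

v -1.702 0.933 -4.423
v -1.079 1.753 -4.712
v -2.378 1.927 -3.057
v -1.477 1.828 -4.964
v -1.919 1.725 -5.108
v -2.318 1.466 -5.116
v -2.595 1.1 -4.988
v -2.695 0.702 -4.747
v -2.598 0.349 -4.442
v -2.324 0.112 -4.133
v -1.927 0.037 -3.882
v -1.485 0.14 -3.738
v -1.085 0.4 -3.729
v -0.808 0.765 -3.858
v -0.708 1.163 -4.099
v -0.805 1.516 -4.404
v -3.971 3.767 3.357
v -4.446 2.995 3.845
v -3.153 3.826 4.246
v -3.628 3.054 4.734
v -2.892 2.526 2.446
v -3.367 1.754 2.934
v -2.074 2.585 3.335
v -2.549 1.813 3.823
v -0.461 0.776 3.128
v -0.061 1.154 3.853
v -1.739 0.704 3.872
v -0.198 1.476 3.648
v -0.388 1.658 3.34
v -0.592 1.666 2.99
v -0.77 1.498 2.668
v -0.887 1.187 2.437
v -0.92 0.794 2.342
v -0.861 0.398 2.404
v -0.724 0.077 2.609
v -0.534 -0.106 2.916
v -0.33 -0.114 3.266
v -0.152 0.055 3.589
v -0.035 0.366 3.82
v -0.003 0.758 3.914
v 0.208 3.101 -1.748
v 0.323 1.804 -0.767
v 0.328 3.603 -1.097
v 0.443 2.306 -0.117
v 1.057 3.074 -1.883
v 1.172 1.777 -0.903
v 1.177 3.576 -1.233
v 1.292 2.279 -0.252
v -0.161 -0.712 0.704
v 0.575 0.022 1.105
v 0.565 -2.002 1.735
v 1.301 -1.268 2.136
v 0.223 -1.179 2.404
v -0.226 -0.381 1.767
v 1.366 -1.599 1.073
v 0.917 -0.801 0.436
v 1.519 -0.526 1.333
v 0.813 -0.266 2.155
v 0.327 -1.714 0.685
v -0.379 -1.454 1.507
f 2 1 4
f 2 4 3
f 4 1 5
f 4 5 3
f 5 1 6
f 5 6 3
f 6 1 7
f 6 7 3
f 7 1 8
f 7 8 3
f 8 1 9
f 8 9 3
f 9 1 10
f 9 10 3
f 10 1 11
f 10 11 3
f 11 1 12
f 11 12 3
f 12 1 13
f 12 13 3
f 13 1 14
f 13 14 3
f 14 1 15
f 14 15 3
f 15 1 16
f 15 16 3
f 16 1 2
f 16 2 3
f 18 20 17
f 21 18 17
f 17 20 19
f 19 21 17
f 18 24 20
f 22 18 21
f 22 24 18
f 20 24 19
f 23 21 19
f 19 24 23
f 23 22 21
f 24 22 23
f 26 25 28
f 26 28 27
f 28 25 29
f 28 29 27
f 29 25 30
f 29 30 27
f 30 25 31
f 30 31 27
f 31 25 32
f 31 32 27
f 32 25 33
f 32 33 27
f 33 25 34
f 33 34 27
f 34 25 35
f 34 35 27
f 35 25 36
f 35 36 27
f 36 25 37
f 36 37 27
f 37 25 38
f 37 38 27
f 38 25 39
f 38 39 27
f 39 25 40
f 39 40 27
f 40 25 26
f 40 26 27
f 42 44 41
f 45 42 41
f 41 44 43
f 43 45 41
f 42 48 44
f 46 42 45
f 46 48 42
f 44 48 43
f 47 45 43
f 43 48 47
f 47 46 45
f 48 46 47
f 49 60 54
f 49 54 50
f 49 50 56
f 49 56 59
f 49 59 60
f 50 54 58
f 54 60 53
f 60 59 51
f 59 56 55
f 56 50 57
f 52 58 53
f 52 53 51
f 52 51 55
f 52 55 57
f 52 57 58
f 53 58 54
f 51 53 60
f 55 51 59
f 57 55 56
f 58 57 50



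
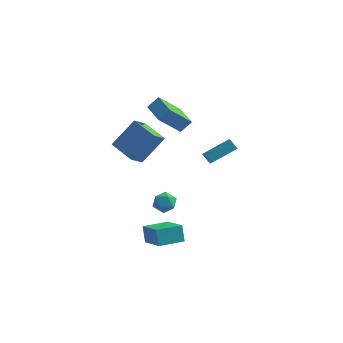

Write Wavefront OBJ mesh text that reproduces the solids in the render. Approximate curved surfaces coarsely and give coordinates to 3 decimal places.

v -1.822 3.228 0.31
v -2.973 2.272 1.909
v -2.834 4.567 0.382
v -3.985 3.611 1.982
v -1.215 3.649 0.998
v -2.366 2.693 2.598
v -2.227 4.988 1.071
v -3.378 4.032 2.67
v -0.164 1.837 -0.466
v 0.199 0.548 0.628
v 1.176 2.861 0.296
v 1.538 1.571 1.391
v 0.382 1.529 -1.011
v 0.744 0.239 0.084
v 1.721 2.552 -0.248
v 2.084 1.263 0.846
v -1.226 -4.973 -3.739
v -1.485 -4.488 -2.741
v -2.36 -3.694 -4.656
v -2.619 -3.209 -3.658
v 0.059 -3.951 -3.902
v -0.2 -3.466 -2.904
v -1.075 -2.672 -4.819
v -1.334 -2.187 -3.821
v -1.928 -0.314 -2.631
v -1.21 -0.51 -2.95
v -2.51 -1.21 -3.39
v -1.792 -1.406 -3.709
v -1.955 -1.588 -2.937
v -1.596 -1.034 -2.468
v -2.124 -0.686 -3.872
v -1.765 -0.132 -3.403
v -1.332 -0.74 -3.717
v -1.227 -1.297 -3.139
v -2.493 -0.423 -3.201
v -2.388 -0.98 -2.623
v -4.802 -1.742 2.258
v -3.678 -0.768 3.852
v -4.398 -0.771 1.38
v -3.274 0.203 2.973
v -3.386 -2.703 1.847
v -2.262 -1.729 3.44
v -2.982 -1.732 0.968
v -1.858 -0.758 2.562
f 2 4 1
f 5 2 1
f 1 4 3
f 3 5 1
f 2 8 4
f 6 2 5
f 6 8 2
f 4 8 3
f 7 5 3
f 3 8 7
f 7 6 5
f 8 6 7
f 10 12 9
f 13 10 9
f 9 12 11
f 11 13 9
f 10 16 12
f 14 10 13
f 14 16 10
f 12 16 11
f 15 13 11
f 11 16 15
f 15 14 13
f 16 14 15
f 18 20 17
f 21 18 17
f 17 20 19
f 19 21 17
f 18 24 20
f 22 18 21
f 22 24 18
f 20 24 19
f 23 21 19
f 19 24 23
f 23 22 21
f 24 22 23
f 25 36 30
f 25 30 26
f 25 26 32
f 25 32 35
f 25 35 36
f 26 30 34
f 30 36 29
f 36 35 27
f 35 32 31
f 32 26 33
f 28 34 29
f 28 29 27
f 28 27 31
f 28 31 33
f 28 33 34
f 29 34 30
f 27 29 36
f 31 27 35
f 33 31 32
f 34 33 26
f 38 40 37
f 41 38 37
f 37 40 39
f 39 41 37
f 38 44 40
f 42 38 41
f 42 44 38
f 40 44 39
f 43 41 39
f 39 44 43
f 43 42 41
f 44 42 43



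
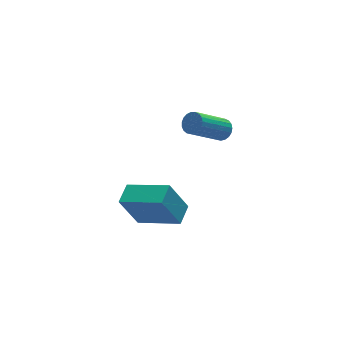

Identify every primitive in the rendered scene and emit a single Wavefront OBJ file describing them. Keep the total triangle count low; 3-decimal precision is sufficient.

v -0.716 -3.111 -1.115
v -1.405 -2.888 0.379
v -1.882 -1.723 -1.86
v -2.571 -1.5 -0.367
v -0.069 -2.46 -0.913
v -0.758 -2.237 0.58
v -1.235 -1.072 -1.659
v -1.924 -0.849 -0.165
v 1.535 -2.085 2.988
v 1.859 -2.232 3.339
v 0.49 -2.421 4.523
v 0.165 -2.275 4.172
v 1.855 -2.026 3.367
v 0.486 -2.216 4.552
v 1.795 -1.83 3.33
v 0.426 -2.02 4.514
v 1.691 -1.679 3.234
v 0.322 -1.868 4.418
v 1.559 -1.597 3.095
v 0.19 -1.787 4.279
v 1.423 -1.6 2.937
v 0.054 -1.79 4.121
v 1.307 -1.687 2.788
v -0.062 -1.877 3.973
v 1.23 -1.843 2.674
v -0.139 -2.032 3.858
v 1.205 -2.041 2.614
v -0.164 -2.23 3.799
v 1.238 -2.246 2.619
v -0.131 -2.435 3.803
v 1.321 -2.423 2.687
v -0.048 -2.613 3.872
v 1.442 -2.542 2.808
v 0.073 -2.732 3.992
v 1.579 -2.582 2.959
v 0.21 -2.772 4.144
v 1.708 -2.537 3.116
v 0.339 -2.726 4.3
v 1.807 -2.413 3.25
v 0.438 -2.602 4.434
f 2 4 1
f 5 2 1
f 1 4 3
f 3 5 1
f 2 8 4
f 6 2 5
f 6 8 2
f 4 8 3
f 7 5 3
f 3 8 7
f 7 6 5
f 8 6 7
f 10 9 13
f 10 13 11
f 11 13 14
f 11 14 12
f 13 9 15
f 13 15 14
f 14 15 16
f 14 16 12
f 15 9 17
f 15 17 16
f 16 17 18
f 16 18 12
f 17 9 19
f 17 19 18
f 18 19 20
f 18 20 12
f 19 9 21
f 19 21 20
f 20 21 22
f 20 22 12
f 21 9 23
f 21 23 22
f 22 23 24
f 22 24 12
f 23 9 25
f 23 25 24
f 24 25 26
f 24 26 12
f 25 9 27
f 25 27 26
f 26 27 28
f 26 28 12
f 27 9 29
f 27 29 28
f 28 29 30
f 28 30 12
f 29 9 31
f 29 31 30
f 30 31 32
f 30 32 12
f 31 9 33
f 31 33 32
f 32 33 34
f 32 34 12
f 33 9 35
f 33 35 34
f 34 35 36
f 34 36 12
f 35 9 37
f 35 37 36
f 36 37 38
f 36 38 12
f 37 9 39
f 37 39 38
f 38 39 40
f 38 40 12
f 39 9 10
f 39 10 40
f 40 10 11
f 40 11 12



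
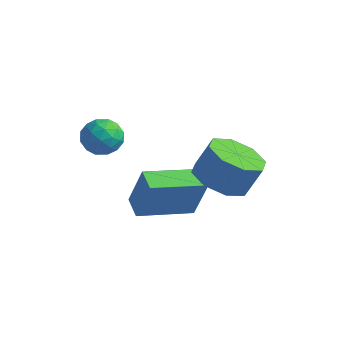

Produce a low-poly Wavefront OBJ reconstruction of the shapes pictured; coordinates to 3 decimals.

v -1.18 -1.569 -1.243
v -0.581 -1.093 -1.055
v -0.579 -2.547 -0.685
v 0.02 -2.071 -0.497
v -0.679 -1.982 -0.144
v -1.051 -1.377 -0.489
v -0.109 -2.263 -1.251
v -0.481 -1.658 -1.596
v 0.081 -1.522 -1.06
v -0.271 -1.348 -0.376
v -0.889 -2.292 -1.364
v -1.241 -2.118 -0.68
v -0.933 -1.245 -1.198
v -0.227 -2.395 -0.542
v -0.638 -2.342 -0.335
v -0.285 -2.062 -0.224
v -1.21 -1.413 -0.865
v -0.857 -1.133 -0.755
v -0.915 -1.655 -0.22
v -0.303 -2.507 -0.985
v 0.05 -2.227 -0.875
v -0.875 -1.578 -1.516
v -0.522 -1.298 -1.405
v -0.245 -1.985 -1.52
v -0.192 -1.217 -1.09
v 0.162 -1.792 -0.762
v 0.086 -1.905 -1.205
v -0.133 -1.55 -1.408
v -0.399 -1.115 -0.688
v -0.045 -1.69 -0.36
v -0.457 -1.638 -0.153
v -0.675 -1.282 -0.356
v -0.01 -1.367 -0.691
v -1.115 -1.95 -1.38
v -0.761 -2.525 -1.052
v -0.485 -2.358 -1.384
v -0.703 -2.002 -1.587
v -1.322 -1.848 -0.978
v -0.968 -2.423 -0.65
v -1.027 -2.09 -0.332
v -1.246 -1.735 -0.535
v -1.15 -2.273 -1.049
v 2.856 0.085 -2.856
v 3.893 -0.025 -3.174
v 4.3 0.425 -2.002
v 3.264 0.535 -1.684
v 3.582 0.727 -3.355
v 3.989 1.177 -2.183
v 2.846 1.104 -3.244
v 3.253 1.554 -2.072
v 2.116 0.883 -2.905
v 2.523 1.333 -1.733
v 1.82 0.195 -2.538
v 2.227 0.645 -1.366
v 2.131 -0.557 -2.357
v 2.538 -0.107 -1.185
v 2.867 -0.934 -2.468
v 3.274 -0.484 -1.296
v 3.597 -0.713 -2.807
v 4.004 -0.263 -1.635
v 0.213 -1.478 -4.018
v 0.734 -1.403 -2.37
v 1.436 0.202 -4.483
v 1.958 0.278 -2.835
v 0.882 -2.018 -4.205
v 1.404 -1.942 -2.557
v 2.106 -0.337 -4.67
v 2.627 -0.262 -3.022
f 1 38 17
f 38 12 41
f 17 41 6
f 38 41 17
f 1 17 13
f 17 6 18
f 13 18 2
f 17 18 13
f 1 13 22
f 13 2 23
f 22 23 8
f 13 23 22
f 1 22 34
f 22 8 37
f 34 37 11
f 22 37 34
f 1 34 38
f 34 11 42
f 38 42 12
f 34 42 38
f 2 18 29
f 18 6 32
f 29 32 10
f 18 32 29
f 6 41 19
f 41 12 40
f 19 40 5
f 41 40 19
f 12 42 39
f 42 11 35
f 39 35 3
f 42 35 39
f 11 37 36
f 37 8 24
f 36 24 7
f 37 24 36
f 8 23 28
f 23 2 25
f 28 25 9
f 23 25 28
f 4 30 16
f 30 10 31
f 16 31 5
f 30 31 16
f 4 16 14
f 16 5 15
f 14 15 3
f 16 15 14
f 4 14 21
f 14 3 20
f 21 20 7
f 14 20 21
f 4 21 26
f 21 7 27
f 26 27 9
f 21 27 26
f 4 26 30
f 26 9 33
f 30 33 10
f 26 33 30
f 5 31 19
f 31 10 32
f 19 32 6
f 31 32 19
f 3 15 39
f 15 5 40
f 39 40 12
f 15 40 39
f 7 20 36
f 20 3 35
f 36 35 11
f 20 35 36
f 9 27 28
f 27 7 24
f 28 24 8
f 27 24 28
f 10 33 29
f 33 9 25
f 29 25 2
f 33 25 29
f 44 43 47
f 44 47 45
f 45 47 48
f 45 48 46
f 47 43 49
f 47 49 48
f 48 49 50
f 48 50 46
f 49 43 51
f 49 51 50
f 50 51 52
f 50 52 46
f 51 43 53
f 51 53 52
f 52 53 54
f 52 54 46
f 53 43 55
f 53 55 54
f 54 55 56
f 54 56 46
f 55 43 57
f 55 57 56
f 56 57 58
f 56 58 46
f 57 43 59
f 57 59 58
f 58 59 60
f 58 60 46
f 59 43 44
f 59 44 60
f 60 44 45
f 60 45 46
f 62 64 61
f 65 62 61
f 61 64 63
f 63 65 61
f 62 68 64
f 66 62 65
f 66 68 62
f 64 68 63
f 67 65 63
f 63 68 67
f 67 66 65
f 68 66 67



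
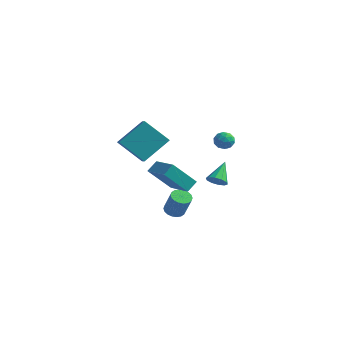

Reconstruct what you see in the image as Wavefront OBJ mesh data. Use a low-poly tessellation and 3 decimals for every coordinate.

v 1.387 -1.944 -2.093
v 1.924 -2.094 -2.34
v 2.49 -2.246 -1.013
v 1.953 -2.096 -0.767
v 1.942 -1.824 -2.316
v 2.508 -1.976 -0.99
v 1.85 -1.578 -2.249
v 2.415 -1.73 -0.922
v 1.665 -1.404 -2.15
v 2.231 -1.556 -0.824
v 1.426 -1.338 -2.04
v 1.992 -1.489 -0.714
v 1.179 -1.391 -1.941
v 1.745 -1.543 -0.615
v 0.973 -1.554 -1.872
v 1.539 -1.706 -0.546
v 0.85 -1.794 -1.847
v 1.416 -1.946 -0.52
v 0.832 -2.064 -1.87
v 1.398 -2.216 -0.544
v 0.925 -2.31 -1.938
v 1.49 -2.462 -0.611
v 1.109 -2.484 -2.036
v 1.675 -2.636 -0.71
v 1.348 -2.551 -2.146
v 1.914 -2.702 -0.82
v 1.595 -2.497 -2.245
v 2.161 -2.649 -0.919
v 1.801 -2.334 -2.314
v 2.367 -2.486 -0.988
v 4.063 -1.938 1.011
v 4.318 -1.569 0.597
v 3.877 -0.802 1.909
v 3.946 -1.578 0.532
v 3.62 -1.725 0.65
v 3.462 -1.953 0.905
v 3.534 -2.175 1.201
v 3.808 -2.307 1.424
v 4.18 -2.297 1.489
v 4.506 -2.151 1.371
v 4.664 -1.923 1.116
v 4.592 -1.7 0.82
v 0.011 -2.478 0.803
v 0.161 -1.824 1.291
v 0.978 -1.655 -0.597
v 1.129 -1.001 -0.108
v 1.631 -3.319 1.428
v 1.782 -2.665 1.917
v 2.599 -2.496 0.029
v 2.749 -1.842 0.517
v 1.571 3.758 0.506
v 1.856 3.439 0.985
v 0.664 3.321 0.755
v 0.949 3.002 1.234
v 0.878 3.639 1.269
v 1.439 3.909 1.115
v 1.081 2.851 0.625
v 1.642 3.121 0.471
v 1.553 2.879 1.058
v 1.428 3.366 1.456
v 1.092 3.394 0.284
v 0.967 3.881 0.682
v 1.793 3.637 0.723
v 0.727 3.123 1.017
v 0.685 3.497 1.037
v 0.853 3.31 1.319
v 1.548 3.913 0.8
v 1.716 3.726 1.082
v 1.141 3.843 1.249
v 0.804 3.034 0.658
v 0.972 2.847 0.94
v 1.667 3.45 0.421
v 1.835 3.263 0.703
v 1.379 2.917 0.491
v 1.783 3.12 1.048
v 1.249 2.863 1.194
v 1.327 2.775 0.836
v 1.657 2.933 0.746
v 1.709 3.407 1.282
v 1.176 3.15 1.428
v 1.134 3.524 1.449
v 1.464 3.683 1.359
v 1.531 3.077 1.325
v 1.344 3.61 0.312
v 0.811 3.353 0.458
v 1.056 3.077 0.381
v 1.386 3.236 0.291
v 1.271 3.897 0.546
v 0.737 3.64 0.692
v 0.863 3.827 0.994
v 1.193 3.985 0.904
v 0.989 3.683 0.415
v -3.155 1.665 -1.347
v -4.621 1.308 -0.064
v -2.443 3.179 -0.112
v -3.908 2.822 1.171
v -2.432 0.838 -0.751
v -3.897 0.481 0.532
v -1.719 2.352 0.484
v -3.185 1.995 1.767
f 2 1 5
f 2 5 3
f 3 5 6
f 3 6 4
f 5 1 7
f 5 7 6
f 6 7 8
f 6 8 4
f 7 1 9
f 7 9 8
f 8 9 10
f 8 10 4
f 9 1 11
f 9 11 10
f 10 11 12
f 10 12 4
f 11 1 13
f 11 13 12
f 12 13 14
f 12 14 4
f 13 1 15
f 13 15 14
f 14 15 16
f 14 16 4
f 15 1 17
f 15 17 16
f 16 17 18
f 16 18 4
f 17 1 19
f 17 19 18
f 18 19 20
f 18 20 4
f 19 1 21
f 19 21 20
f 20 21 22
f 20 22 4
f 21 1 23
f 21 23 22
f 22 23 24
f 22 24 4
f 23 1 25
f 23 25 24
f 24 25 26
f 24 26 4
f 25 1 27
f 25 27 26
f 26 27 28
f 26 28 4
f 27 1 29
f 27 29 28
f 28 29 30
f 28 30 4
f 29 1 2
f 29 2 30
f 30 2 3
f 30 3 4
f 32 31 34
f 32 34 33
f 34 31 35
f 34 35 33
f 35 31 36
f 35 36 33
f 36 31 37
f 36 37 33
f 37 31 38
f 37 38 33
f 38 31 39
f 38 39 33
f 39 31 40
f 39 40 33
f 40 31 41
f 40 41 33
f 41 31 42
f 41 42 33
f 42 31 32
f 42 32 33
f 44 46 43
f 47 44 43
f 43 46 45
f 45 47 43
f 44 50 46
f 48 44 47
f 48 50 44
f 46 50 45
f 49 47 45
f 45 50 49
f 49 48 47
f 50 48 49
f 51 88 67
f 88 62 91
f 67 91 56
f 88 91 67
f 51 67 63
f 67 56 68
f 63 68 52
f 67 68 63
f 51 63 72
f 63 52 73
f 72 73 58
f 63 73 72
f 51 72 84
f 72 58 87
f 84 87 61
f 72 87 84
f 51 84 88
f 84 61 92
f 88 92 62
f 84 92 88
f 52 68 79
f 68 56 82
f 79 82 60
f 68 82 79
f 56 91 69
f 91 62 90
f 69 90 55
f 91 90 69
f 62 92 89
f 92 61 85
f 89 85 53
f 92 85 89
f 61 87 86
f 87 58 74
f 86 74 57
f 87 74 86
f 58 73 78
f 73 52 75
f 78 75 59
f 73 75 78
f 54 80 66
f 80 60 81
f 66 81 55
f 80 81 66
f 54 66 64
f 66 55 65
f 64 65 53
f 66 65 64
f 54 64 71
f 64 53 70
f 71 70 57
f 64 70 71
f 54 71 76
f 71 57 77
f 76 77 59
f 71 77 76
f 54 76 80
f 76 59 83
f 80 83 60
f 76 83 80
f 55 81 69
f 81 60 82
f 69 82 56
f 81 82 69
f 53 65 89
f 65 55 90
f 89 90 62
f 65 90 89
f 57 70 86
f 70 53 85
f 86 85 61
f 70 85 86
f 59 77 78
f 77 57 74
f 78 74 58
f 77 74 78
f 60 83 79
f 83 59 75
f 79 75 52
f 83 75 79
f 94 96 93
f 97 94 93
f 93 96 95
f 95 97 93
f 94 100 96
f 98 94 97
f 98 100 94
f 96 100 95
f 99 97 95
f 95 100 99
f 99 98 97
f 100 98 99



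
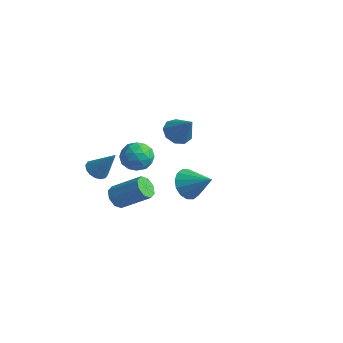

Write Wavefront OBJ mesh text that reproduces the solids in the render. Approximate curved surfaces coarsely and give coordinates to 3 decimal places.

v 2.824 -2.046 2.754
v 3.322 -2.21 2.023
v 4.096 -1.794 3.566
v 3.239 -1.752 2.012
v 3.044 -1.373 2.199
v 2.79 -1.174 2.536
v 2.545 -1.209 2.93
v 2.375 -1.468 3.278
v 2.325 -1.882 3.485
v 2.409 -2.34 3.497
v 2.604 -2.72 3.309
v 2.857 -2.919 2.973
v 3.102 -2.884 2.578
v 3.272 -2.625 2.231
v -0.282 -2.072 3.981
v 0.337 -2.077 3.351
v 0.083 -3.403 4.349
v 0.702 -3.408 3.719
v 0.799 -2.892 4.43
v 0.573 -2.069 4.202
v -0.153 -3.411 3.498
v -0.379 -2.588 3.27
v 0.417 -2.904 3.053
v 1.005 -2.584 3.628
v -0.585 -2.896 4.072
v 0.003 -2.576 4.647
v -0.004 -1.957 3.633
v 0.424 -3.523 4.067
v 0.481 -3.219 4.484
v 0.845 -3.222 4.114
v 0.134 -1.953 4.133
v 0.498 -1.956 3.763
v 0.769 -2.435 4.397
v -0.078 -3.524 3.937
v 0.286 -3.527 3.567
v -0.425 -2.258 3.586
v -0.061 -2.261 3.216
v -0.349 -3.045 3.303
v 0.406 -2.447 3.088
v 0.621 -3.229 3.305
v 0.118 -3.231 3.175
v -0.014 -2.747 3.041
v 0.752 -2.258 3.426
v 0.966 -3.041 3.643
v 1.023 -2.738 4.06
v 0.891 -2.254 3.926
v 0.799 -2.745 3.251
v -0.546 -2.439 4.057
v -0.332 -3.222 4.274
v -0.471 -3.226 3.774
v -0.603 -2.742 3.64
v -0.201 -2.251 4.395
v 0.014 -3.033 4.612
v 0.434 -2.733 4.659
v 0.302 -2.249 4.525
v -0.379 -2.735 4.449
v -2.178 2.808 1.734
v -1.557 2.638 1.194
v -1.102 2.692 3.006
v -1.595 3.205 1.278
v -1.905 3.587 1.575
v -2.343 3.604 1.946
v -2.704 3.248 2.218
v -2.818 2.687 2.264
v -2.632 2.182 2.061
v -2.234 1.97 1.705
v -1.809 2.15 1.363
v -1.317 -2.598 0.082
v -1.065 -2.27 -0.458
v 0.27 -1.593 0.579
v 0.017 -1.922 1.118
v -1.413 -1.985 -0.196
v -0.078 -1.308 0.841
v -1.705 -2.059 0.228
v -0.371 -1.382 1.265
v -1.77 -2.449 0.567
v -0.436 -1.772 1.603
v -1.57 -2.927 0.621
v -0.235 -2.25 1.658
v -1.222 -3.212 0.359
v 0.113 -2.535 1.396
v -0.929 -3.138 -0.065
v 0.405 -2.461 0.972
v -0.864 -2.748 -0.403
v 0.47 -2.071 0.633
v -1.348 -3.881 2.762
v -0.838 -4.129 2.464
v -0.412 -3.539 4.078
v -0.838 -3.808 2.381
v -0.975 -3.507 2.4
v -1.212 -3.306 2.516
v -1.485 -3.259 2.698
v -1.721 -3.379 2.897
v -1.857 -3.634 3.06
v -1.857 -3.954 3.143
v -1.72 -4.255 3.124
v -1.483 -4.456 3.008
v -1.21 -4.503 2.826
v -0.974 -4.383 2.627
f 2 1 4
f 2 4 3
f 4 1 5
f 4 5 3
f 5 1 6
f 5 6 3
f 6 1 7
f 6 7 3
f 7 1 8
f 7 8 3
f 8 1 9
f 8 9 3
f 9 1 10
f 9 10 3
f 10 1 11
f 10 11 3
f 11 1 12
f 11 12 3
f 12 1 13
f 12 13 3
f 13 1 14
f 13 14 3
f 14 1 2
f 14 2 3
f 15 52 31
f 52 26 55
f 31 55 20
f 52 55 31
f 15 31 27
f 31 20 32
f 27 32 16
f 31 32 27
f 15 27 36
f 27 16 37
f 36 37 22
f 27 37 36
f 15 36 48
f 36 22 51
f 48 51 25
f 36 51 48
f 15 48 52
f 48 25 56
f 52 56 26
f 48 56 52
f 16 32 43
f 32 20 46
f 43 46 24
f 32 46 43
f 20 55 33
f 55 26 54
f 33 54 19
f 55 54 33
f 26 56 53
f 56 25 49
f 53 49 17
f 56 49 53
f 25 51 50
f 51 22 38
f 50 38 21
f 51 38 50
f 22 37 42
f 37 16 39
f 42 39 23
f 37 39 42
f 18 44 30
f 44 24 45
f 30 45 19
f 44 45 30
f 18 30 28
f 30 19 29
f 28 29 17
f 30 29 28
f 18 28 35
f 28 17 34
f 35 34 21
f 28 34 35
f 18 35 40
f 35 21 41
f 40 41 23
f 35 41 40
f 18 40 44
f 40 23 47
f 44 47 24
f 40 47 44
f 19 45 33
f 45 24 46
f 33 46 20
f 45 46 33
f 17 29 53
f 29 19 54
f 53 54 26
f 29 54 53
f 21 34 50
f 34 17 49
f 50 49 25
f 34 49 50
f 23 41 42
f 41 21 38
f 42 38 22
f 41 38 42
f 24 47 43
f 47 23 39
f 43 39 16
f 47 39 43
f 58 57 60
f 58 60 59
f 60 57 61
f 60 61 59
f 61 57 62
f 61 62 59
f 62 57 63
f 62 63 59
f 63 57 64
f 63 64 59
f 64 57 65
f 64 65 59
f 65 57 66
f 65 66 59
f 66 57 67
f 66 67 59
f 67 57 58
f 67 58 59
f 69 68 72
f 69 72 70
f 70 72 73
f 70 73 71
f 72 68 74
f 72 74 73
f 73 74 75
f 73 75 71
f 74 68 76
f 74 76 75
f 75 76 77
f 75 77 71
f 76 68 78
f 76 78 77
f 77 78 79
f 77 79 71
f 78 68 80
f 78 80 79
f 79 80 81
f 79 81 71
f 80 68 82
f 80 82 81
f 81 82 83
f 81 83 71
f 82 68 84
f 82 84 83
f 83 84 85
f 83 85 71
f 84 68 69
f 84 69 85
f 85 69 70
f 85 70 71
f 87 86 89
f 87 89 88
f 89 86 90
f 89 90 88
f 90 86 91
f 90 91 88
f 91 86 92
f 91 92 88
f 92 86 93
f 92 93 88
f 93 86 94
f 93 94 88
f 94 86 95
f 94 95 88
f 95 86 96
f 95 96 88
f 96 86 97
f 96 97 88
f 97 86 98
f 97 98 88
f 98 86 99
f 98 99 88
f 99 86 87
f 99 87 88



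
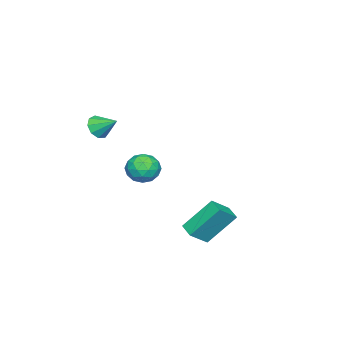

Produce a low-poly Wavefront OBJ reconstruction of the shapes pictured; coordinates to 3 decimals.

v 2.154 -3.073 2.207
v 2.72 -3.297 2.487
v 2.246 -2.087 2.813
v 2.815 -3.069 2.101
v 2.601 -2.842 1.765
v 2.178 -2.724 1.636
v 1.743 -2.768 1.774
v 1.501 -2.955 2.115
v 1.564 -3.197 2.499
v 1.903 -3.381 2.747
v 2.36 -3.42 2.742
v 1.791 3.106 -1.574
v 2.606 2.677 -0.853
v 2.283 3.72 -1.766
v 3.099 3.291 -1.045
v 2.521 2.069 -3.015
v 3.337 1.64 -2.294
v 3.014 2.683 -3.207
v 3.829 2.254 -2.486
v -1.536 -2.045 -2.2
v -0.767 -2.465 -2.022
v -2.273 -3.215 -1.778
v -1.504 -3.635 -1.6
v -1.766 -2.947 -1.093
v -1.31 -2.223 -1.354
v -1.73 -3.457 -2.446
v -1.274 -2.733 -2.707
v -0.887 -3.337 -2.174
v -0.909 -3.022 -1.338
v -2.131 -2.658 -2.462
v -2.153 -2.343 -1.626
v -1.087 -2.152 -2.148
v -1.953 -3.528 -1.652
v -2.107 -3.123 -1.354
v -1.655 -3.37 -1.25
v -1.406 -2.01 -1.755
v -0.954 -2.257 -1.65
v -1.541 -2.54 -1.105
v -2.086 -3.423 -2.15
v -1.634 -3.67 -2.045
v -1.385 -2.31 -2.55
v -0.933 -2.557 -2.446
v -1.499 -3.14 -2.695
v -0.706 -2.912 -2.132
v -1.139 -3.6 -1.885
v -1.271 -3.495 -2.382
v -1.004 -3.069 -2.535
v -0.718 -2.726 -1.641
v -1.152 -3.414 -1.393
v -1.305 -3.01 -1.095
v -1.038 -2.585 -1.248
v -0.789 -3.239 -1.73
v -1.888 -2.266 -2.407
v -2.322 -2.954 -2.159
v -2.002 -3.095 -2.552
v -1.735 -2.67 -2.705
v -1.901 -2.08 -1.915
v -2.334 -2.768 -1.668
v -2.036 -2.611 -1.265
v -1.769 -2.185 -1.418
v -2.251 -2.441 -2.07
f 2 1 4
f 2 4 3
f 4 1 5
f 4 5 3
f 5 1 6
f 5 6 3
f 6 1 7
f 6 7 3
f 7 1 8
f 7 8 3
f 8 1 9
f 8 9 3
f 9 1 10
f 9 10 3
f 10 1 11
f 10 11 3
f 11 1 2
f 11 2 3
f 13 15 12
f 16 13 12
f 12 15 14
f 14 16 12
f 13 19 15
f 17 13 16
f 17 19 13
f 15 19 14
f 18 16 14
f 14 19 18
f 18 17 16
f 19 17 18
f 20 57 36
f 57 31 60
f 36 60 25
f 57 60 36
f 20 36 32
f 36 25 37
f 32 37 21
f 36 37 32
f 20 32 41
f 32 21 42
f 41 42 27
f 32 42 41
f 20 41 53
f 41 27 56
f 53 56 30
f 41 56 53
f 20 53 57
f 53 30 61
f 57 61 31
f 53 61 57
f 21 37 48
f 37 25 51
f 48 51 29
f 37 51 48
f 25 60 38
f 60 31 59
f 38 59 24
f 60 59 38
f 31 61 58
f 61 30 54
f 58 54 22
f 61 54 58
f 30 56 55
f 56 27 43
f 55 43 26
f 56 43 55
f 27 42 47
f 42 21 44
f 47 44 28
f 42 44 47
f 23 49 35
f 49 29 50
f 35 50 24
f 49 50 35
f 23 35 33
f 35 24 34
f 33 34 22
f 35 34 33
f 23 33 40
f 33 22 39
f 40 39 26
f 33 39 40
f 23 40 45
f 40 26 46
f 45 46 28
f 40 46 45
f 23 45 49
f 45 28 52
f 49 52 29
f 45 52 49
f 24 50 38
f 50 29 51
f 38 51 25
f 50 51 38
f 22 34 58
f 34 24 59
f 58 59 31
f 34 59 58
f 26 39 55
f 39 22 54
f 55 54 30
f 39 54 55
f 28 46 47
f 46 26 43
f 47 43 27
f 46 43 47
f 29 52 48
f 52 28 44
f 48 44 21
f 52 44 48



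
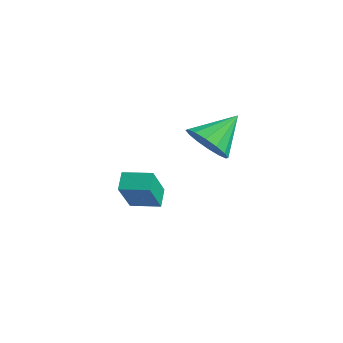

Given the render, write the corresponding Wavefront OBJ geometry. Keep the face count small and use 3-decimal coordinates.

v -1.233 1.123 -1.411
v -0.663 0.166 0.128
v -0.253 1.92 -1.277
v 0.316 0.963 0.262
v -0.716 0.577 -1.942
v -0.147 -0.38 -0.403
v 0.263 1.374 -1.808
v 0.833 0.417 -0.269
v 3.706 0.934 3.371
v 4.628 0.65 3.731
v 3.734 2.366 4.429
v 4.734 0.959 3.31
v 4.564 1.262 2.905
v 4.164 1.476 2.625
v 3.642 1.546 2.545
v 3.136 1.451 2.686
v 2.783 1.218 3.011
v 2.678 0.909 3.433
v 2.848 0.607 3.838
v 3.247 0.392 4.118
v 3.77 0.323 4.198
v 4.275 0.417 4.056
f 2 4 1
f 5 2 1
f 1 4 3
f 3 5 1
f 2 8 4
f 6 2 5
f 6 8 2
f 4 8 3
f 7 5 3
f 3 8 7
f 7 6 5
f 8 6 7
f 10 9 12
f 10 12 11
f 12 9 13
f 12 13 11
f 13 9 14
f 13 14 11
f 14 9 15
f 14 15 11
f 15 9 16
f 15 16 11
f 16 9 17
f 16 17 11
f 17 9 18
f 17 18 11
f 18 9 19
f 18 19 11
f 19 9 20
f 19 20 11
f 20 9 21
f 20 21 11
f 21 9 22
f 21 22 11
f 22 9 10
f 22 10 11



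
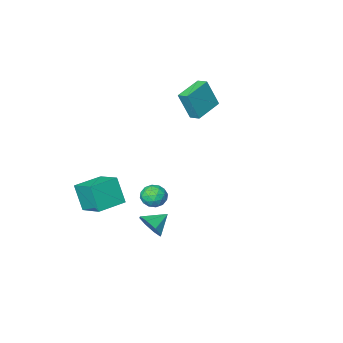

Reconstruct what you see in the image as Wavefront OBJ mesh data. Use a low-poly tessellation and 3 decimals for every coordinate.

v 2.722 -3.321 -3.852
v 2.896 -4.078 -1.988
v 2.495 -1.571 -3.121
v 2.67 -2.328 -1.257
v 4.73 -3.032 -3.923
v 4.905 -3.789 -2.059
v 4.504 -1.282 -3.192
v 4.678 -2.039 -1.328
v 3.607 3.537 -2.118
v 4.065 3.132 -1.326
v 2.393 3.483 -1.442
v 4.048 3.897 -1.296
v 3.773 4.451 -1.747
v 3.4 4.469 -2.415
v 3.148 3.941 -2.909
v 3.165 3.177 -2.94
v 3.441 2.623 -2.489
v 3.814 2.605 -1.82
v 0.036 -1.451 -3.586
v 0.382 -2.034 -2.941
v -0.242 -2.626 -4.499
v 0.104 -3.209 -3.854
v -0.706 -2.766 -3.699
v -0.534 -2.039 -3.134
v 0.674 -2.621 -4.306
v 0.846 -1.894 -3.741
v 0.776 -2.757 -3.385
v -0.077 -2.847 -3.01
v 0.217 -1.813 -4.43
v -0.636 -1.903 -4.055
v 0.233 -1.639 -3.183
v -0.093 -3.021 -4.257
v -0.569 -2.76 -4.165
v -0.366 -3.103 -3.786
v -0.305 -1.642 -3.297
v -0.102 -1.985 -2.918
v -0.741 -2.415 -3.363
v 0.242 -2.675 -4.522
v 0.445 -3.018 -4.143
v 0.506 -1.557 -3.654
v 0.709 -1.9 -3.275
v 0.881 -2.245 -4.077
v 0.668 -2.407 -3.065
v 0.505 -3.098 -3.602
v 0.84 -2.752 -3.868
v 0.941 -2.325 -3.536
v 0.167 -2.46 -2.845
v 0.003 -3.15 -3.382
v -0.472 -2.89 -3.29
v -0.371 -2.463 -2.959
v 0.398 -2.885 -3.106
v 0.137 -1.51 -4.058
v -0.027 -2.2 -4.595
v 0.511 -2.197 -4.481
v 0.612 -1.77 -4.15
v -0.365 -1.562 -3.838
v -0.528 -2.253 -4.375
v -0.801 -2.335 -3.904
v -0.7 -1.908 -3.572
v -0.258 -1.775 -4.334
v -5.128 -4.249 2.413
v -4.426 -4.578 4.439
v -5.352 -3.486 2.614
v -4.649 -3.815 4.64
v -3.271 -3.565 1.88
v -2.568 -3.894 3.906
v -3.494 -2.802 2.081
v -2.792 -3.131 4.107
f 2 4 1
f 5 2 1
f 1 4 3
f 3 5 1
f 2 8 4
f 6 2 5
f 6 8 2
f 4 8 3
f 7 5 3
f 3 8 7
f 7 6 5
f 8 6 7
f 10 9 12
f 10 12 11
f 12 9 13
f 12 13 11
f 13 9 14
f 13 14 11
f 14 9 15
f 14 15 11
f 15 9 16
f 15 16 11
f 16 9 17
f 16 17 11
f 17 9 18
f 17 18 11
f 18 9 10
f 18 10 11
f 19 56 35
f 56 30 59
f 35 59 24
f 56 59 35
f 19 35 31
f 35 24 36
f 31 36 20
f 35 36 31
f 19 31 40
f 31 20 41
f 40 41 26
f 31 41 40
f 19 40 52
f 40 26 55
f 52 55 29
f 40 55 52
f 19 52 56
f 52 29 60
f 56 60 30
f 52 60 56
f 20 36 47
f 36 24 50
f 47 50 28
f 36 50 47
f 24 59 37
f 59 30 58
f 37 58 23
f 59 58 37
f 30 60 57
f 60 29 53
f 57 53 21
f 60 53 57
f 29 55 54
f 55 26 42
f 54 42 25
f 55 42 54
f 26 41 46
f 41 20 43
f 46 43 27
f 41 43 46
f 22 48 34
f 48 28 49
f 34 49 23
f 48 49 34
f 22 34 32
f 34 23 33
f 32 33 21
f 34 33 32
f 22 32 39
f 32 21 38
f 39 38 25
f 32 38 39
f 22 39 44
f 39 25 45
f 44 45 27
f 39 45 44
f 22 44 48
f 44 27 51
f 48 51 28
f 44 51 48
f 23 49 37
f 49 28 50
f 37 50 24
f 49 50 37
f 21 33 57
f 33 23 58
f 57 58 30
f 33 58 57
f 25 38 54
f 38 21 53
f 54 53 29
f 38 53 54
f 27 45 46
f 45 25 42
f 46 42 26
f 45 42 46
f 28 51 47
f 51 27 43
f 47 43 20
f 51 43 47
f 62 64 61
f 65 62 61
f 61 64 63
f 63 65 61
f 62 68 64
f 66 62 65
f 66 68 62
f 64 68 63
f 67 65 63
f 63 68 67
f 67 66 65
f 68 66 67



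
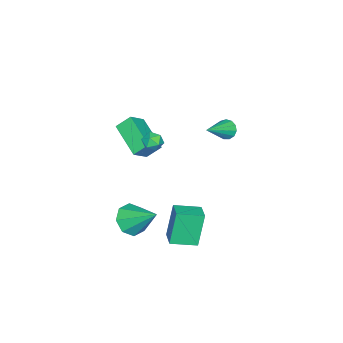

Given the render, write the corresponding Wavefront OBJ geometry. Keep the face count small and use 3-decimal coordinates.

v 1.506 -2.08 3.121
v 1.897 -1.754 3.494
v 2.303 -2.426 2.586
v 2.694 -2.1 2.959
v 2.382 -2.598 3.188
v 1.889 -2.384 3.518
v 2.311 -1.796 2.562
v 1.818 -1.582 2.892
v 2.394 -1.578 3.148
v 2.438 -2.074 3.535
v 1.762 -2.106 2.545
v 1.806 -2.602 2.932
v 3.277 0.97 -2.434
v 2.688 1.038 -0.492
v 4.126 1.629 -2.199
v 3.537 1.698 -0.258
v 4.103 -0.198 -2.142
v 3.514 -0.129 -0.201
v 4.952 0.462 -1.908
v 4.363 0.53 0.034
v -0.254 -3.981 2.412
v 0.719 -4.188 3.201
v 0.804 -2.309 1.545
v 1.777 -2.516 2.335
v 0.183 -4.624 1.705
v 1.156 -4.831 2.495
v 1.241 -2.952 0.839
v 2.214 -3.159 1.628
v 3.416 -2.621 -2.52
v 4.001 -2.15 -3.21
v 3.644 -0.999 -1.22
v 3.245 -1.977 -3.292
v 2.588 -2.181 -2.922
v 2.417 -2.643 -2.316
v 2.83 -3.091 -1.83
v 3.587 -3.264 -1.747
v 4.244 -3.06 -2.117
v 4.415 -2.598 -2.723
v -3.383 -0.732 0.674
v -3.054 -0.714 0.113
v -1.737 -1.068 1.626
v -3.058 -0.371 0.241
v -3.165 -0.143 0.507
v -3.341 -0.101 0.825
v -3.53 -0.26 1.096
v -3.672 -0.568 1.233
v -3.722 -0.929 1.192
v -3.665 -1.227 0.987
v -3.517 -1.368 0.683
v -3.327 -1.307 0.376
v -3.155 -1.063 0.163
f 1 12 6
f 1 6 2
f 1 2 8
f 1 8 11
f 1 11 12
f 2 6 10
f 6 12 5
f 12 11 3
f 11 8 7
f 8 2 9
f 4 10 5
f 4 5 3
f 4 3 7
f 4 7 9
f 4 9 10
f 5 10 6
f 3 5 12
f 7 3 11
f 9 7 8
f 10 9 2
f 14 16 13
f 17 14 13
f 13 16 15
f 15 17 13
f 14 20 16
f 18 14 17
f 18 20 14
f 16 20 15
f 19 17 15
f 15 20 19
f 19 18 17
f 20 18 19
f 22 24 21
f 25 22 21
f 21 24 23
f 23 25 21
f 22 28 24
f 26 22 25
f 26 28 22
f 24 28 23
f 27 25 23
f 23 28 27
f 27 26 25
f 28 26 27
f 30 29 32
f 30 32 31
f 32 29 33
f 32 33 31
f 33 29 34
f 33 34 31
f 34 29 35
f 34 35 31
f 35 29 36
f 35 36 31
f 36 29 37
f 36 37 31
f 37 29 38
f 37 38 31
f 38 29 30
f 38 30 31
f 40 39 42
f 40 42 41
f 42 39 43
f 42 43 41
f 43 39 44
f 43 44 41
f 44 39 45
f 44 45 41
f 45 39 46
f 45 46 41
f 46 39 47
f 46 47 41
f 47 39 48
f 47 48 41
f 48 39 49
f 48 49 41
f 49 39 50
f 49 50 41
f 50 39 51
f 50 51 41
f 51 39 40
f 51 40 41

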